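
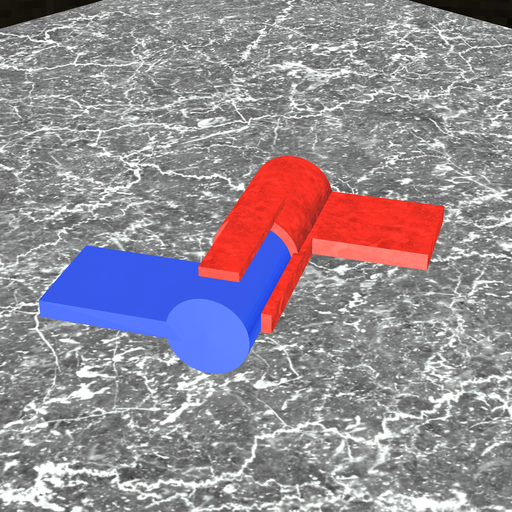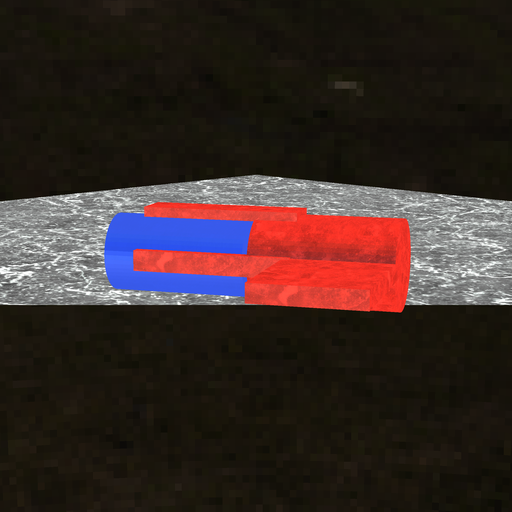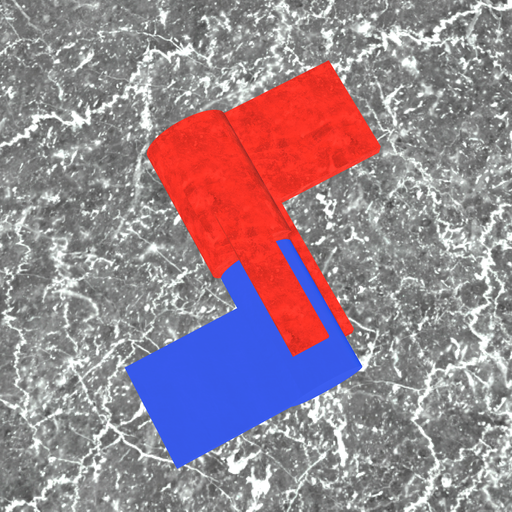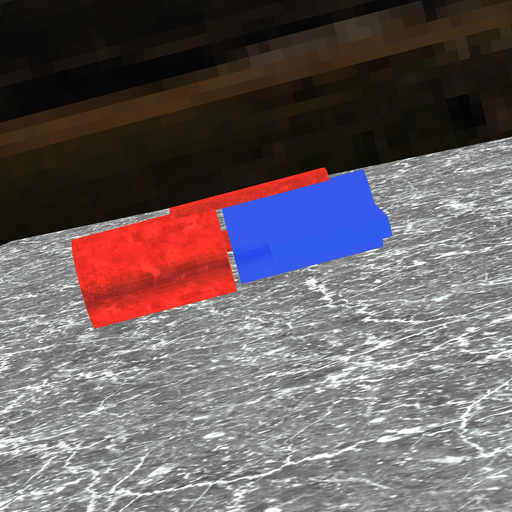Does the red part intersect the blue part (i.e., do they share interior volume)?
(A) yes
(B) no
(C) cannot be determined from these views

(B) no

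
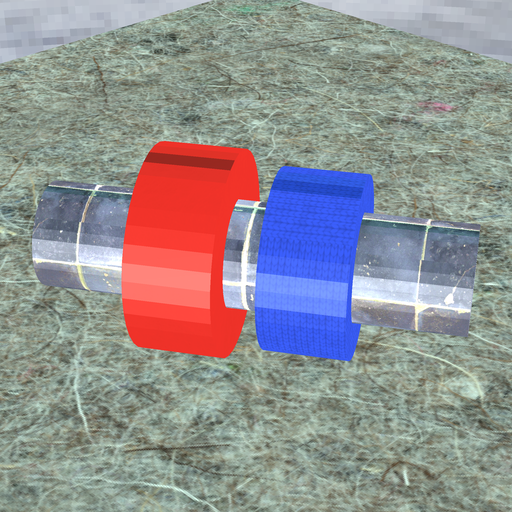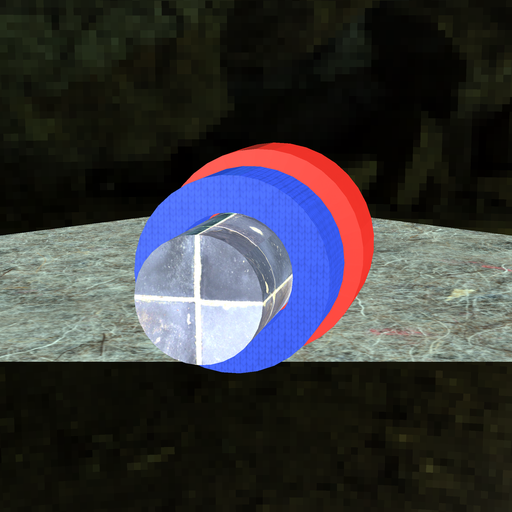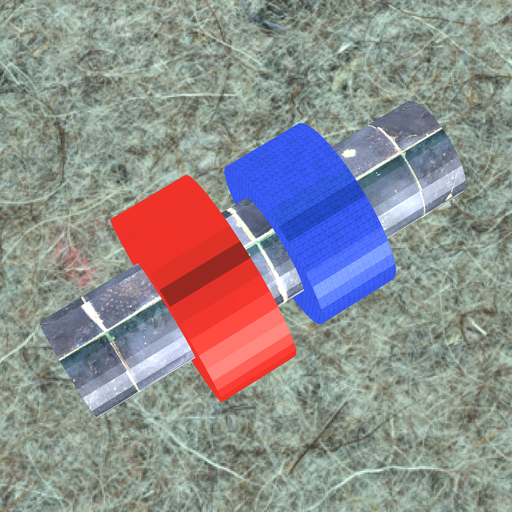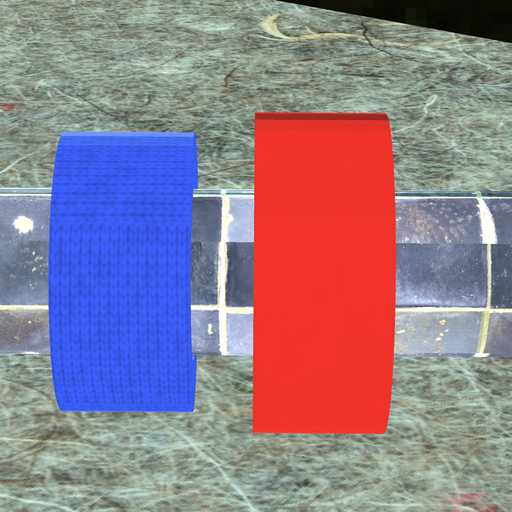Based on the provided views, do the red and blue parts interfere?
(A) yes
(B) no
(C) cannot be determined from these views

(B) no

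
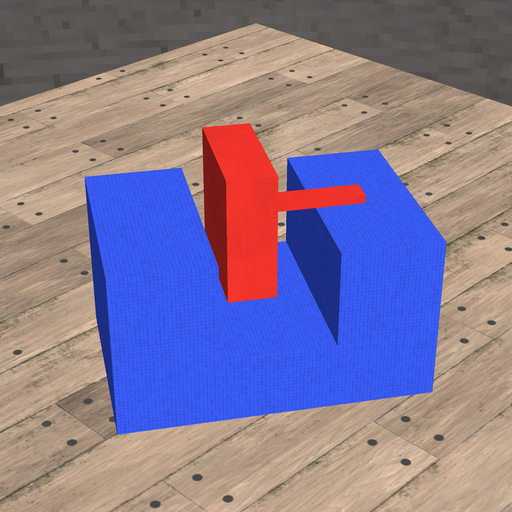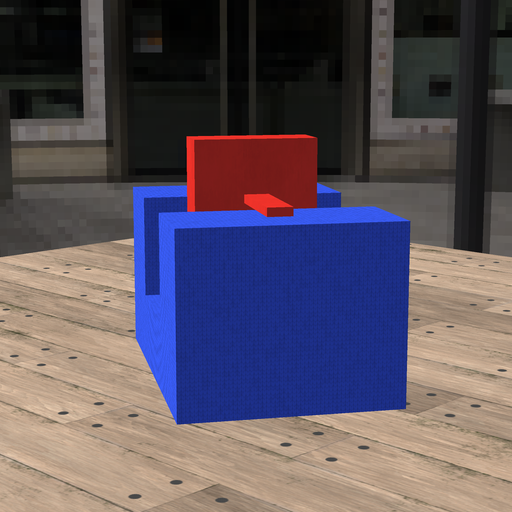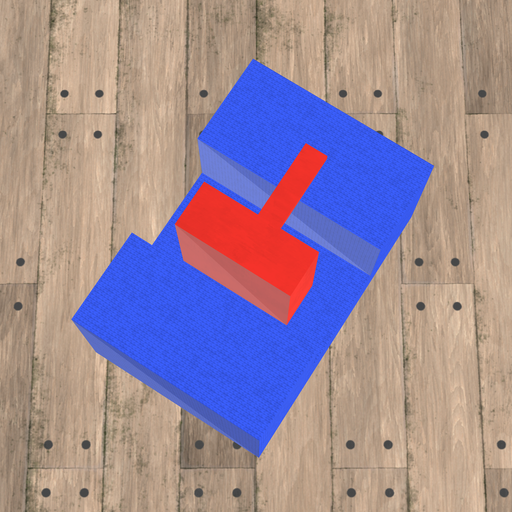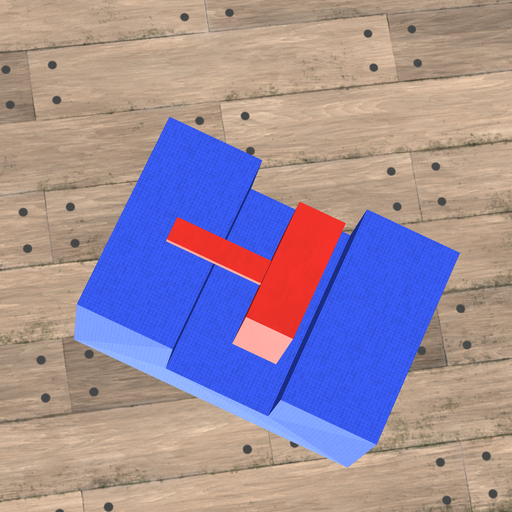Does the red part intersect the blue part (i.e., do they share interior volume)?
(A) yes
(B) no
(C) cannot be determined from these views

(B) no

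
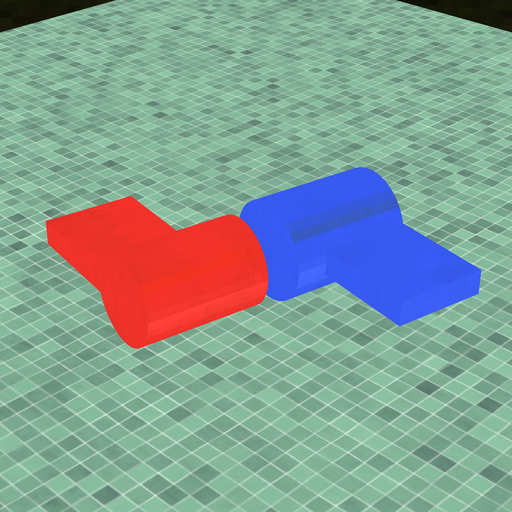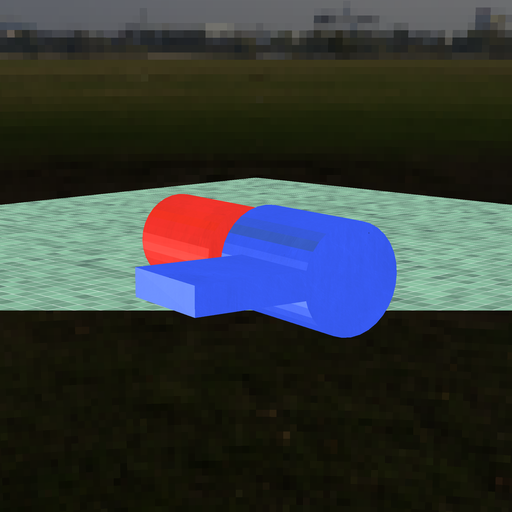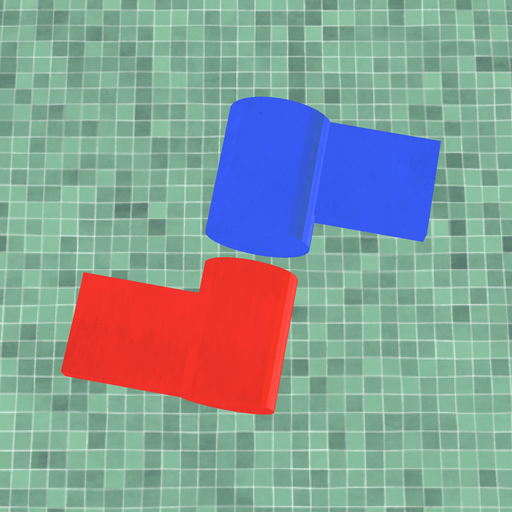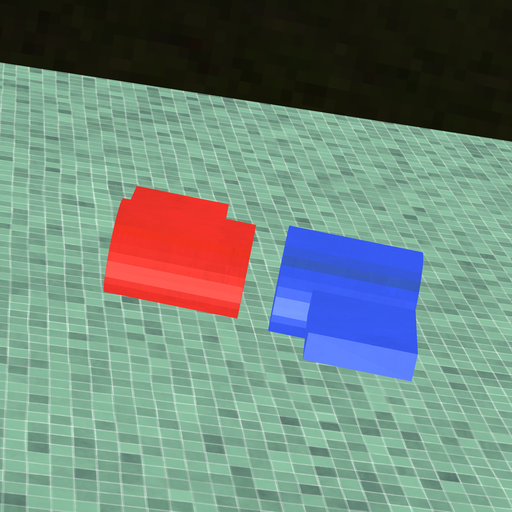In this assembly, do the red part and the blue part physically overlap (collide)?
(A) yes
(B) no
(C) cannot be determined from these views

(B) no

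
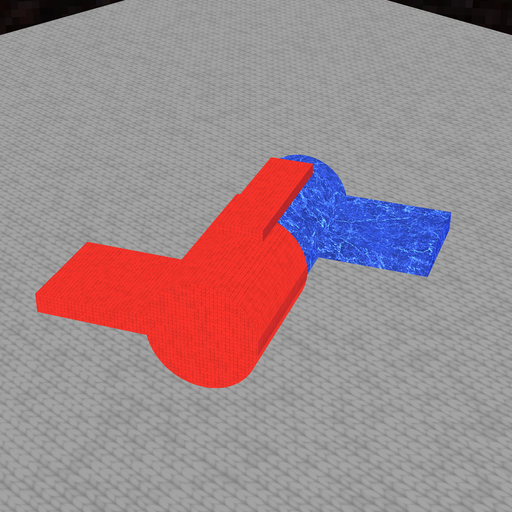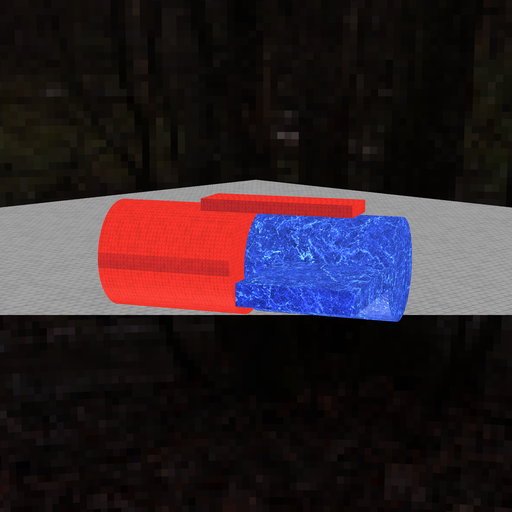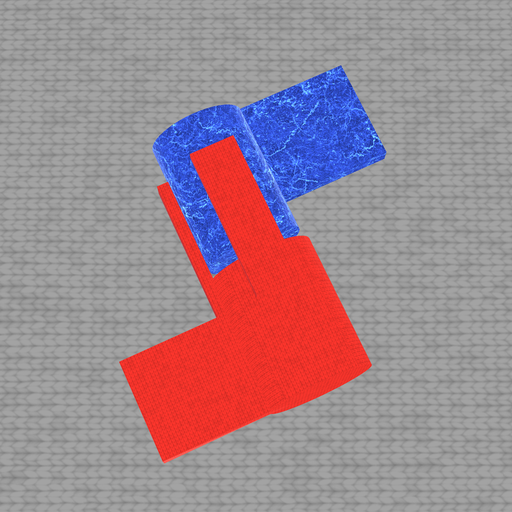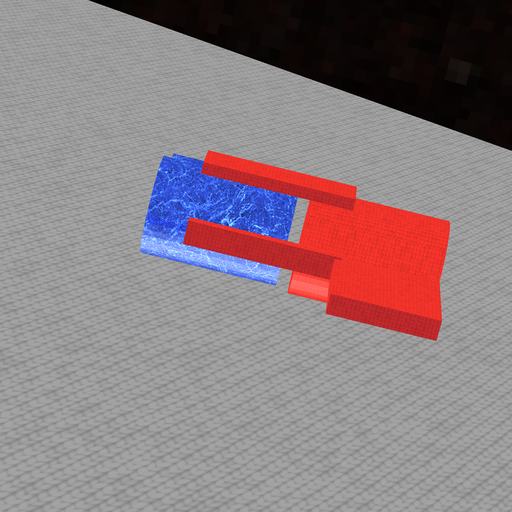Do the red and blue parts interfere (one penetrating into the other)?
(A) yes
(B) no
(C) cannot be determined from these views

(B) no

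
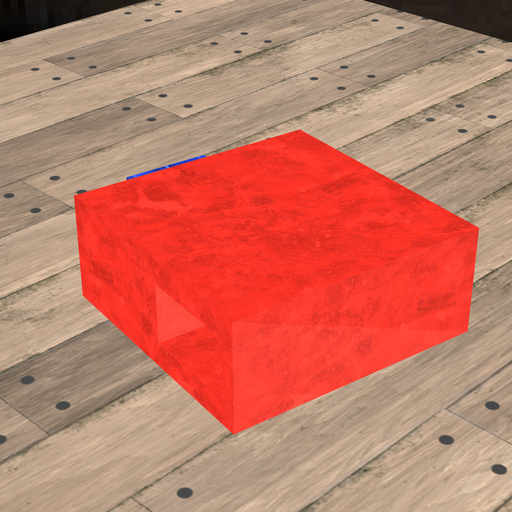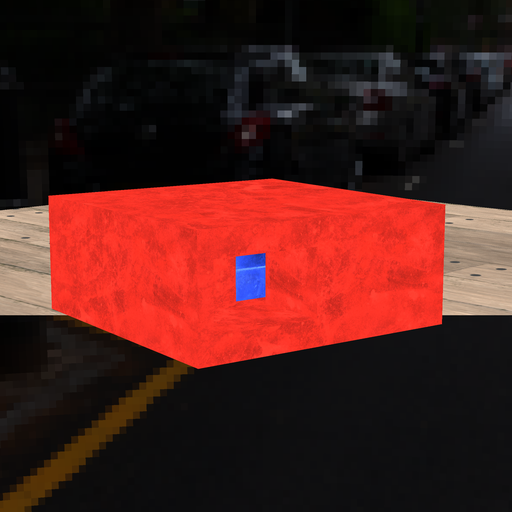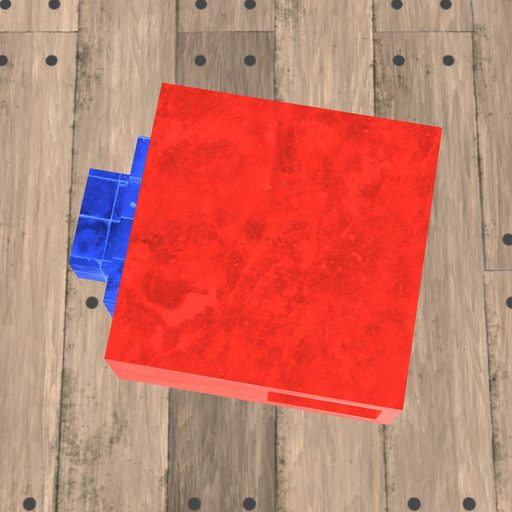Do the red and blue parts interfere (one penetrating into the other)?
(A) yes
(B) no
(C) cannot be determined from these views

(C) cannot be determined from these views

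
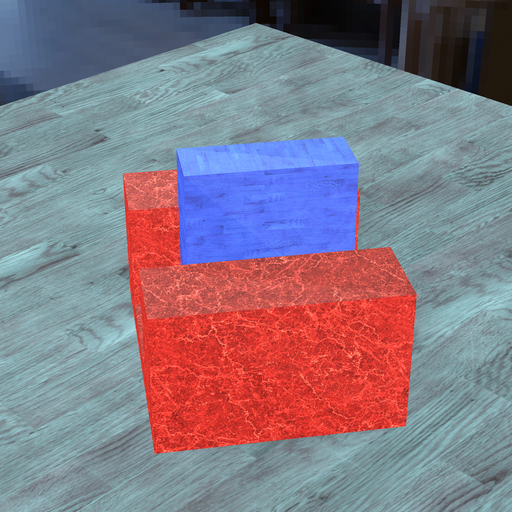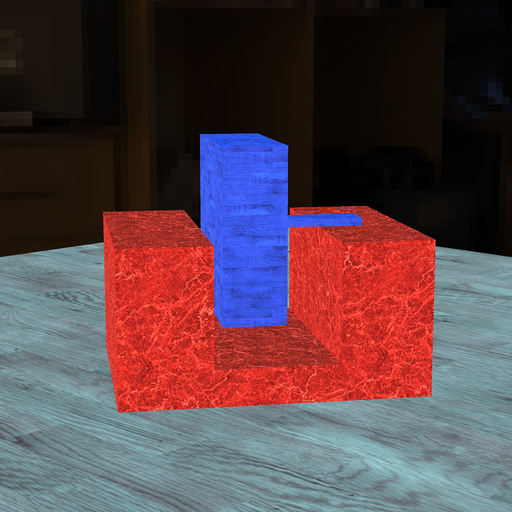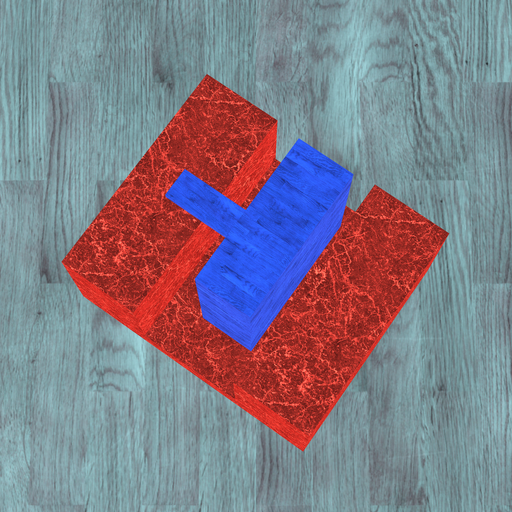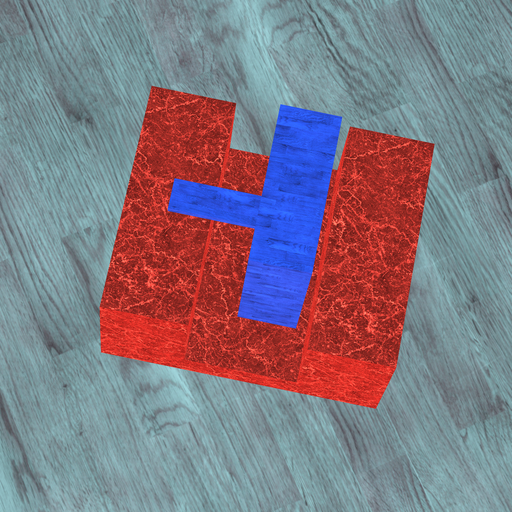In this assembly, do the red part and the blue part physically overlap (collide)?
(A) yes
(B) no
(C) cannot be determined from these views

(B) no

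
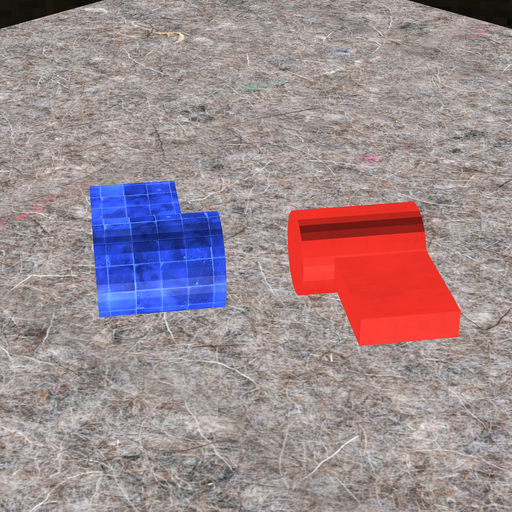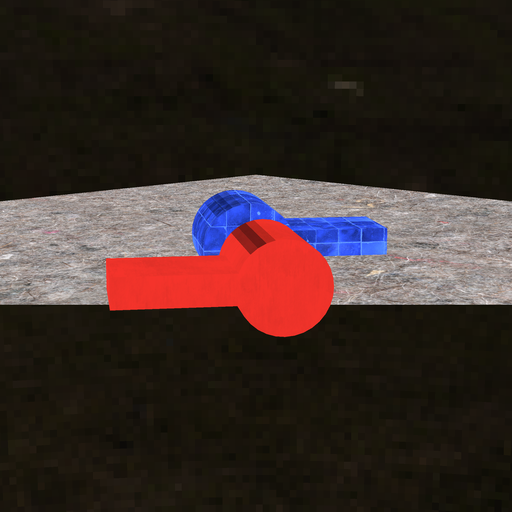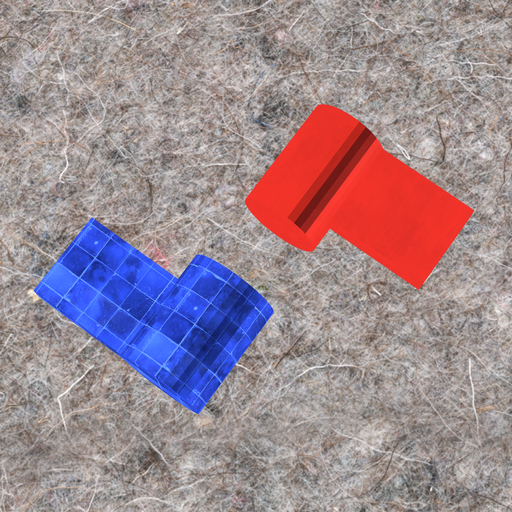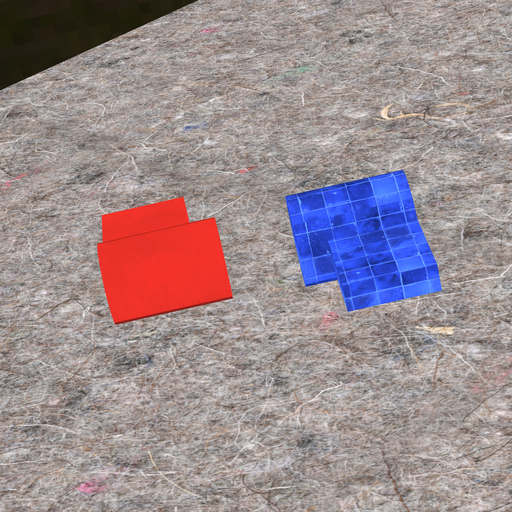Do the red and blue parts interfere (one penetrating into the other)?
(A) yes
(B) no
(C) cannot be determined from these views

(B) no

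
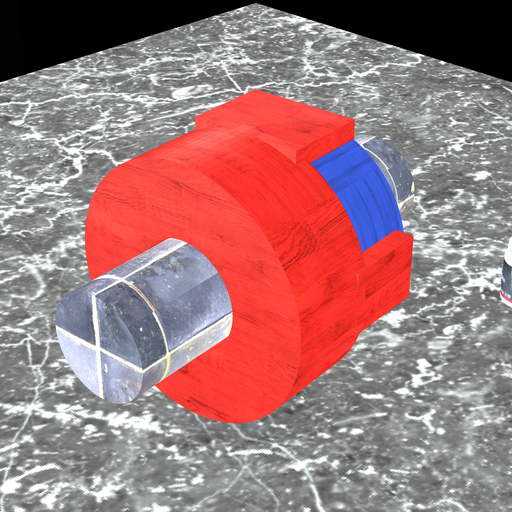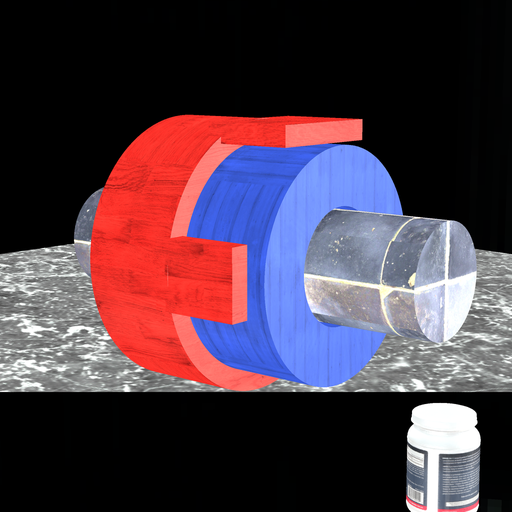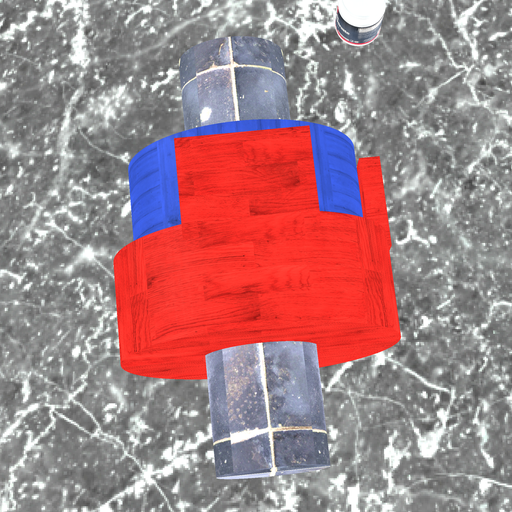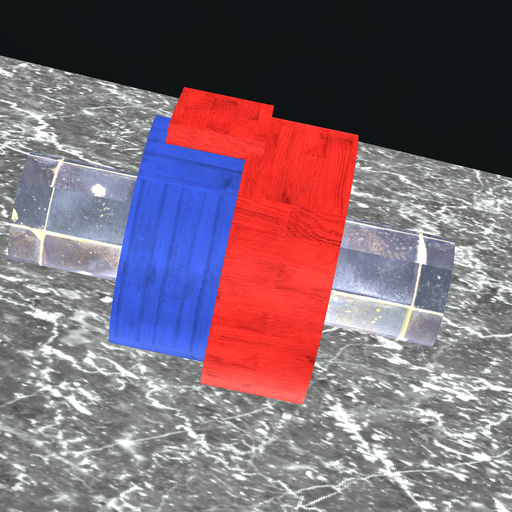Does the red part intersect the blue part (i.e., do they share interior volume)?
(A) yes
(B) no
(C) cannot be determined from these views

(A) yes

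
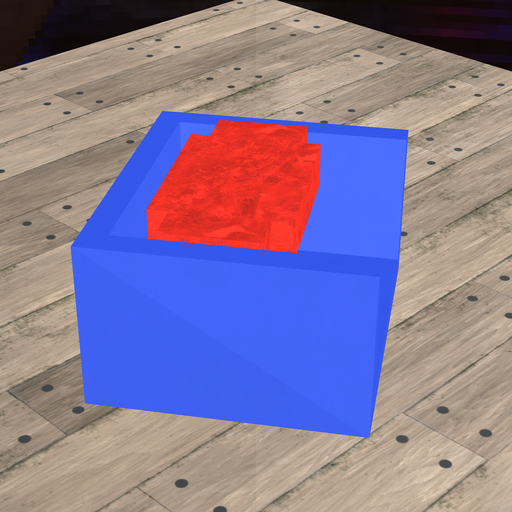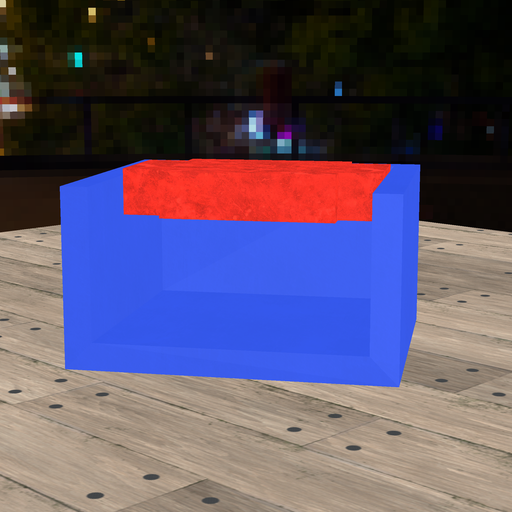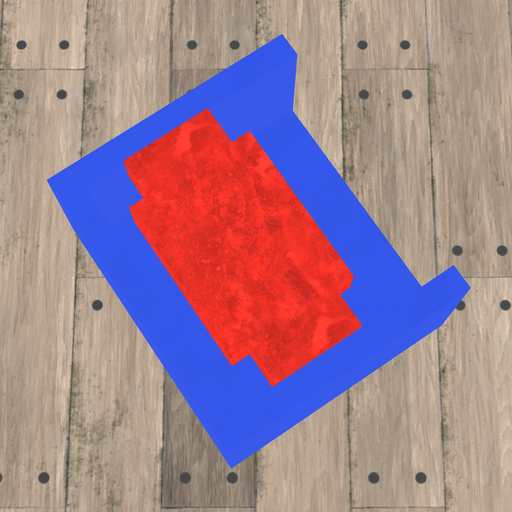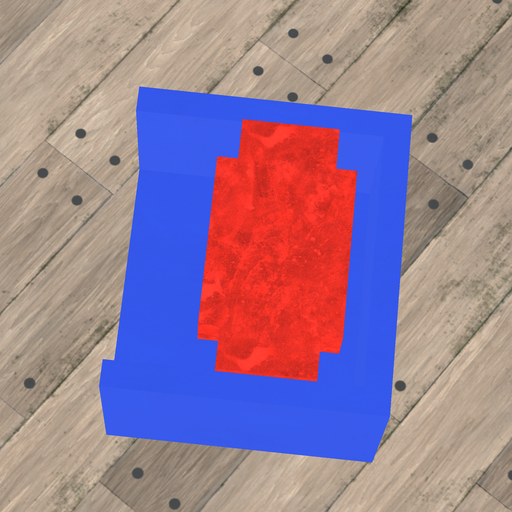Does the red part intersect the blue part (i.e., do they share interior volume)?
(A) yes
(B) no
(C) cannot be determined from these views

(B) no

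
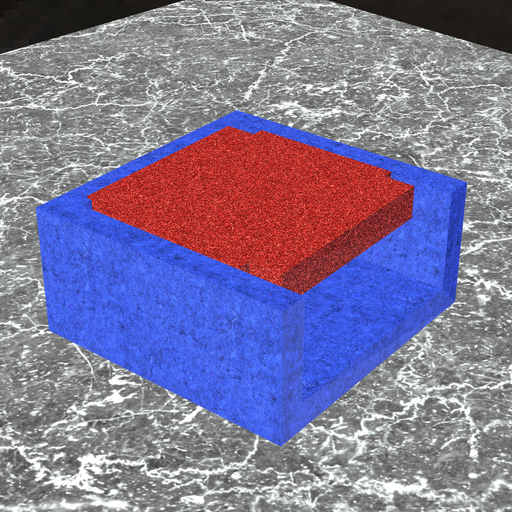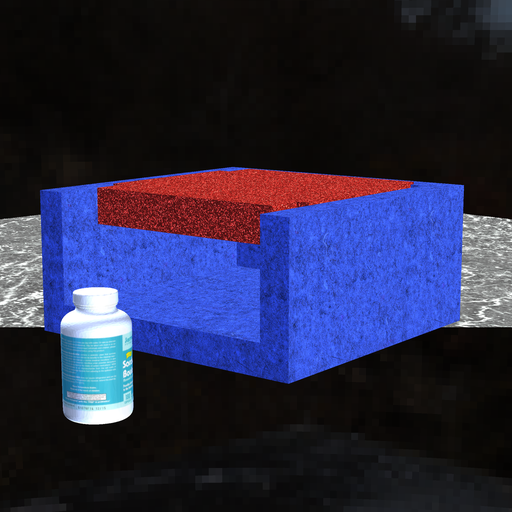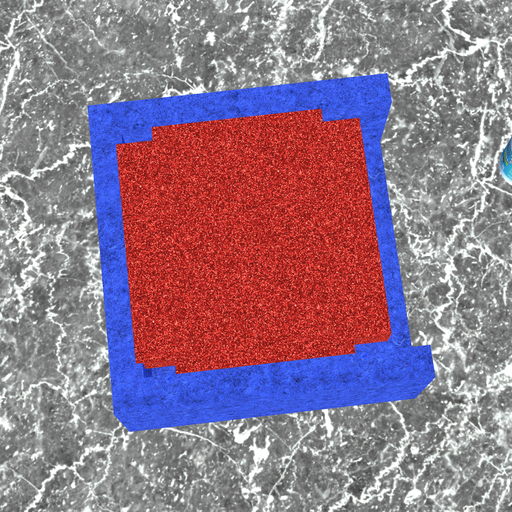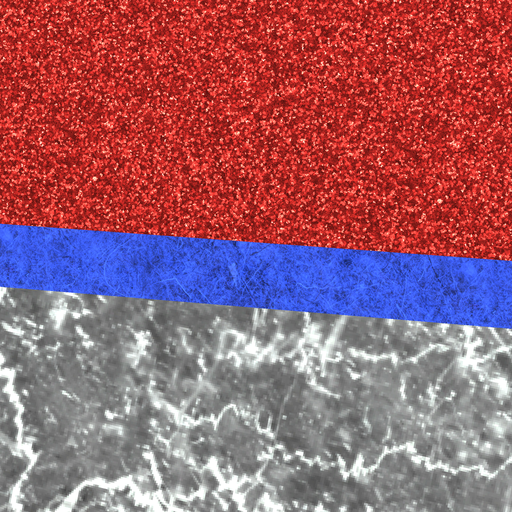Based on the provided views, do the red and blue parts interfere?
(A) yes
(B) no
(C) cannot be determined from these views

(A) yes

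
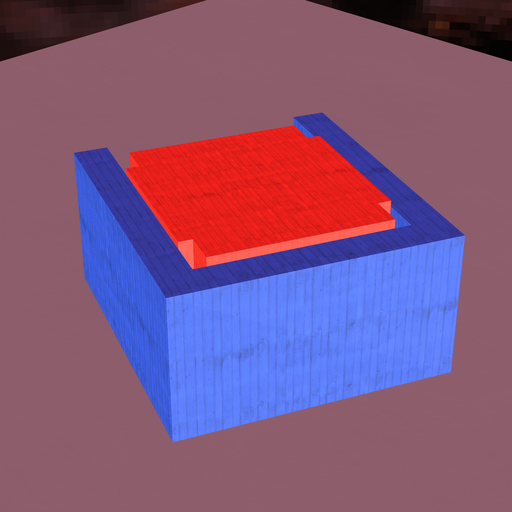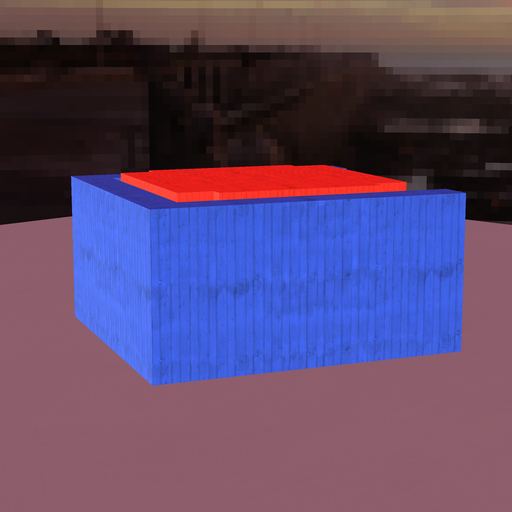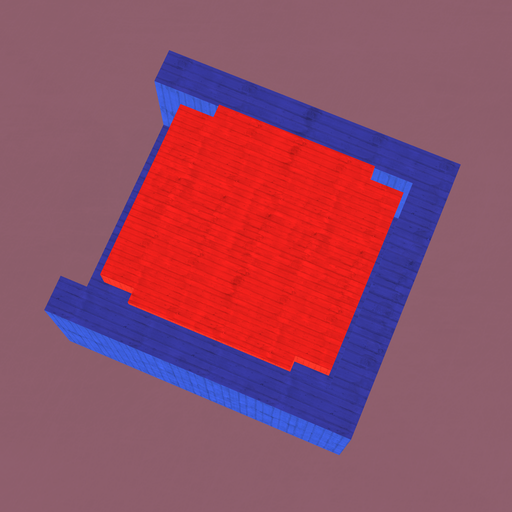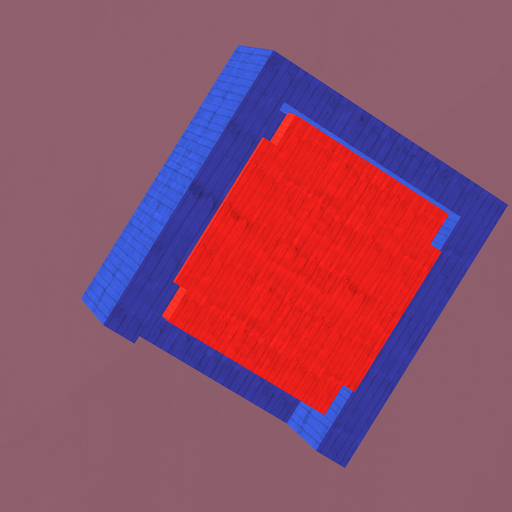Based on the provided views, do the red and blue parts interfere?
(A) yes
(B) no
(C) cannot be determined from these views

(B) no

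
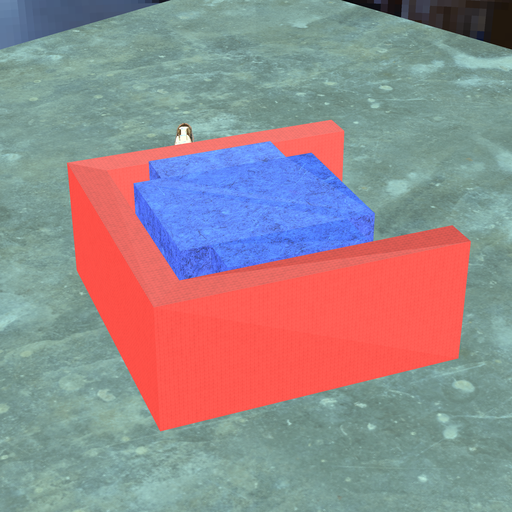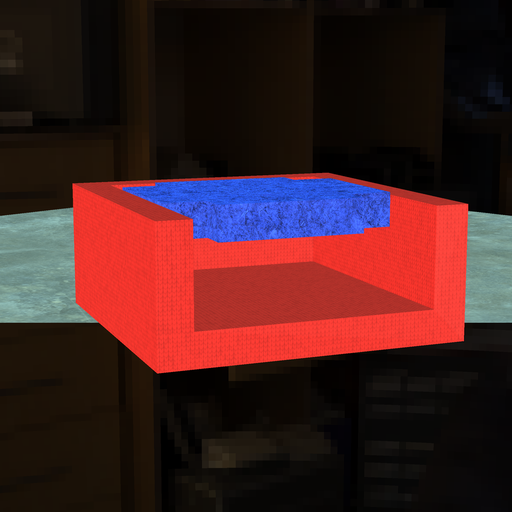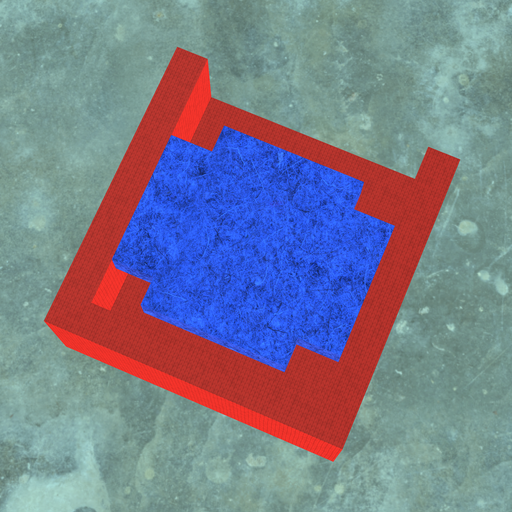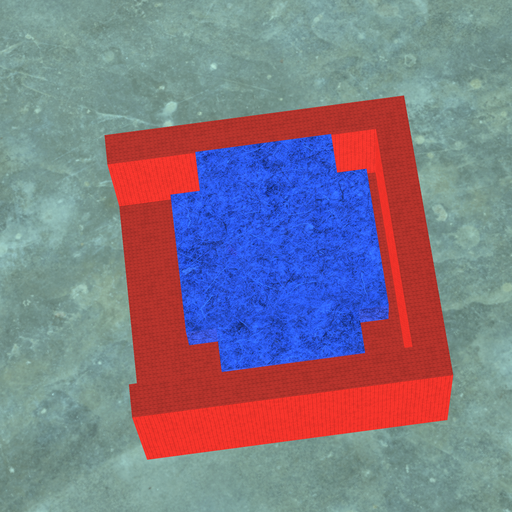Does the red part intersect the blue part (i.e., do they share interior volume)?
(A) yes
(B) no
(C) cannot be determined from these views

(B) no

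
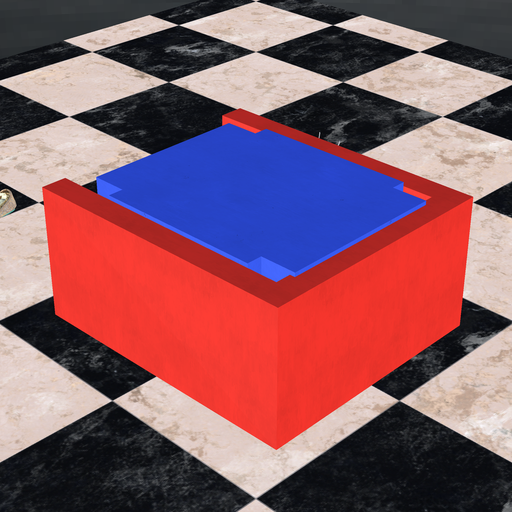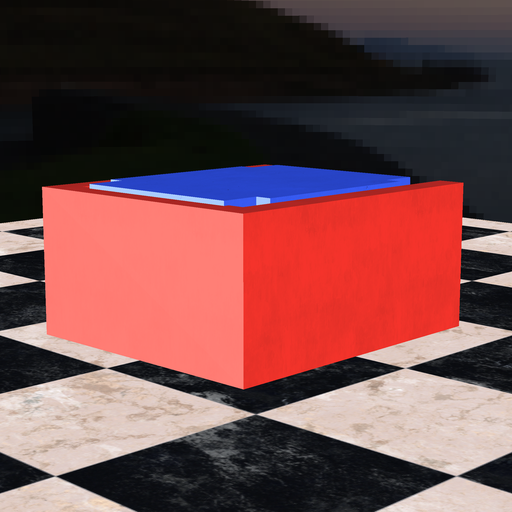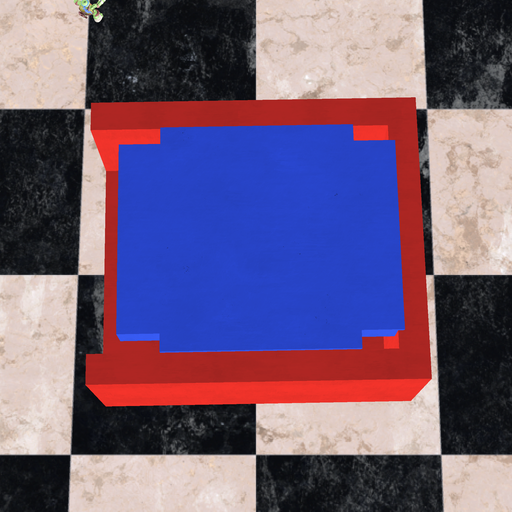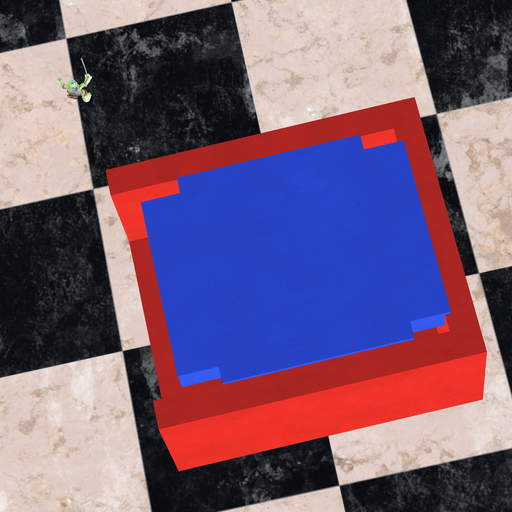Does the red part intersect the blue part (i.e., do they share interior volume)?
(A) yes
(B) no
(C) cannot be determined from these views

(A) yes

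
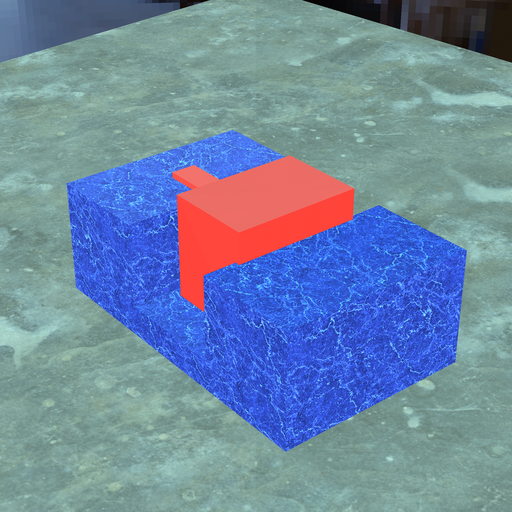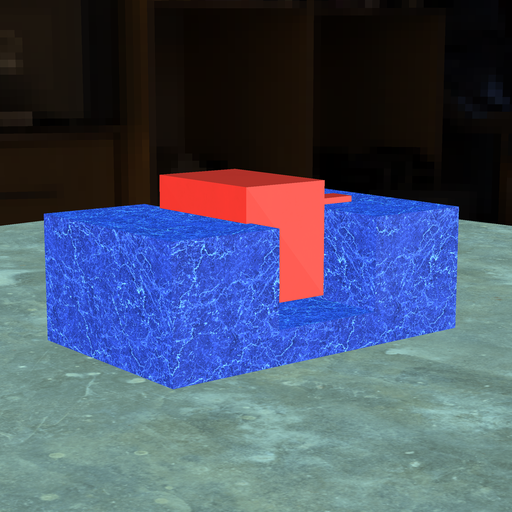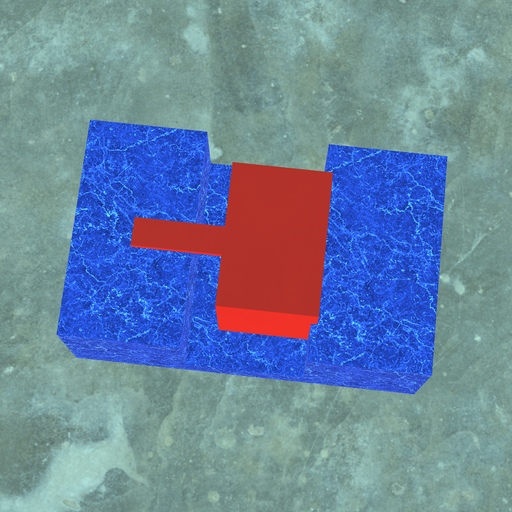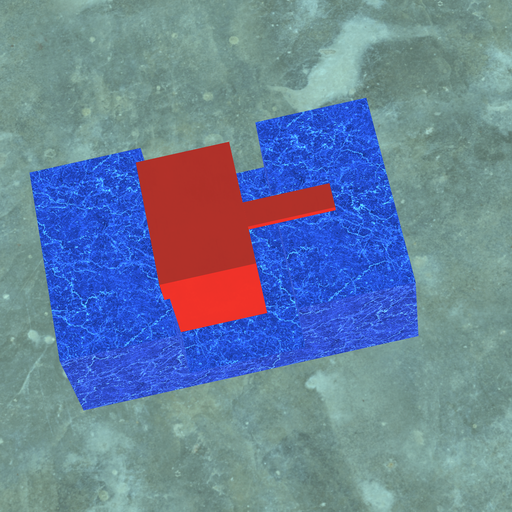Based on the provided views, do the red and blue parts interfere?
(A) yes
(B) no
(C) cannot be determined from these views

(A) yes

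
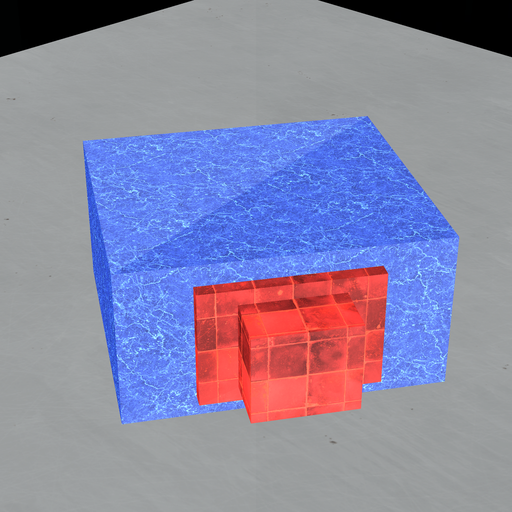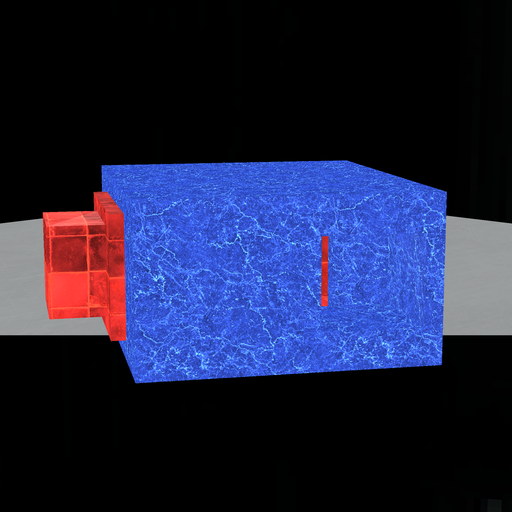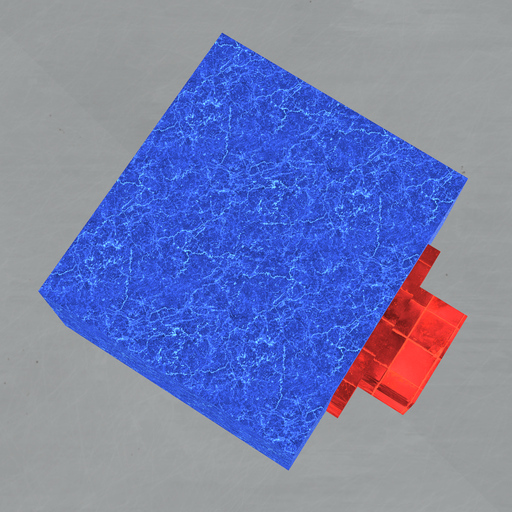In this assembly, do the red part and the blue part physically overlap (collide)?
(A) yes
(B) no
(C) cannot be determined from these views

(C) cannot be determined from these views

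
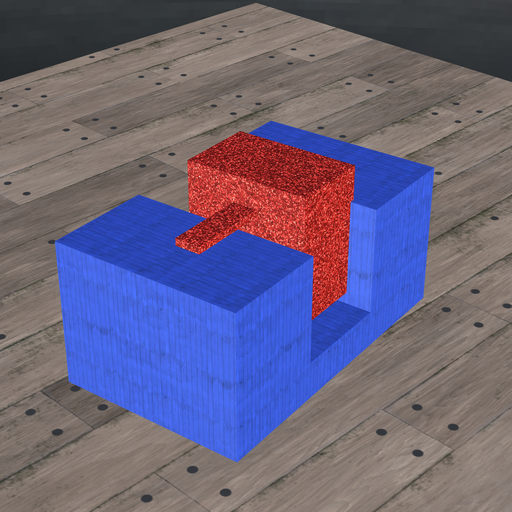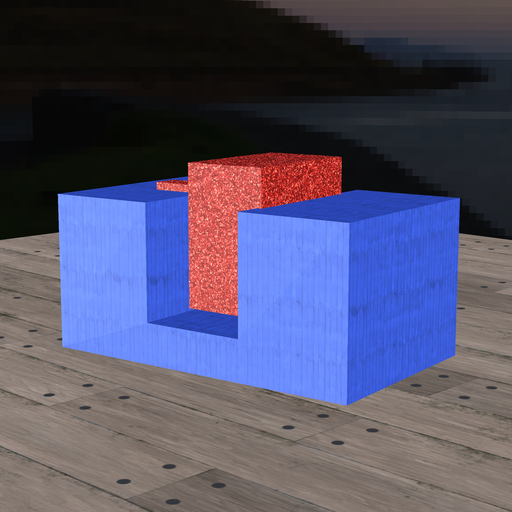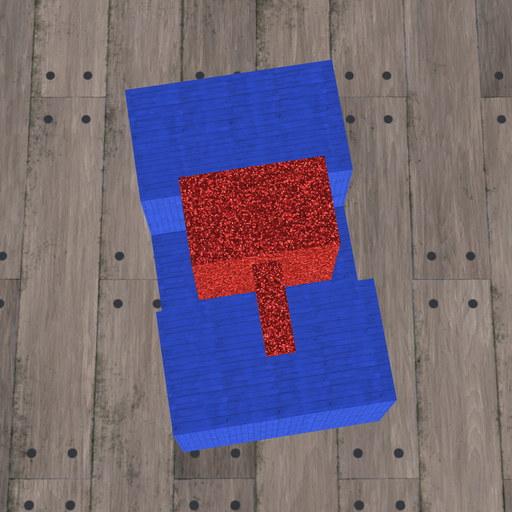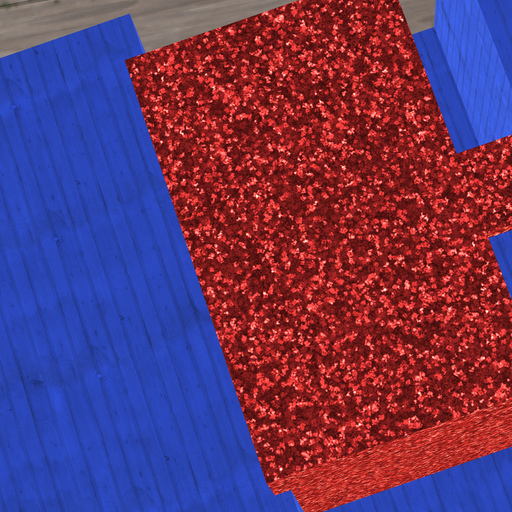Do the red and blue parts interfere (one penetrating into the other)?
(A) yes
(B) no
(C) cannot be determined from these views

(A) yes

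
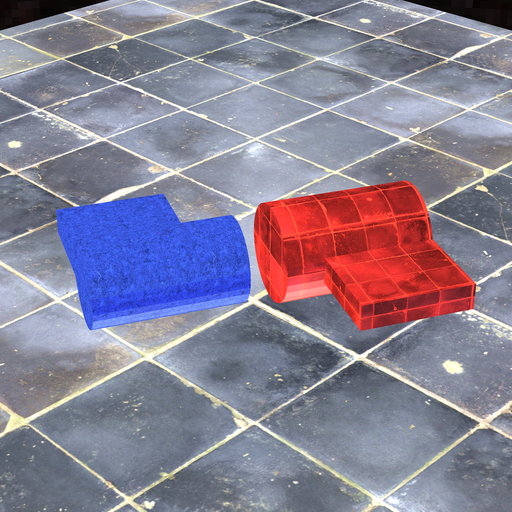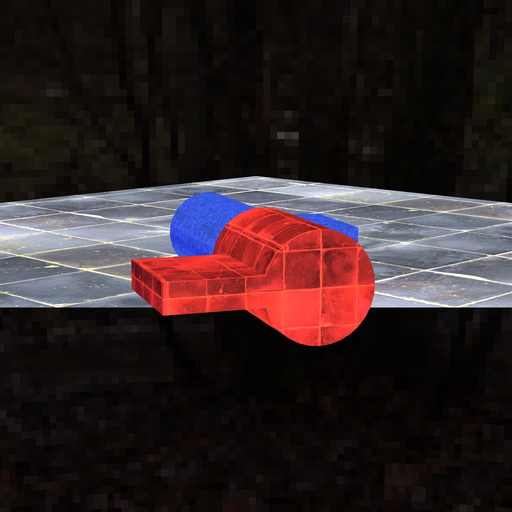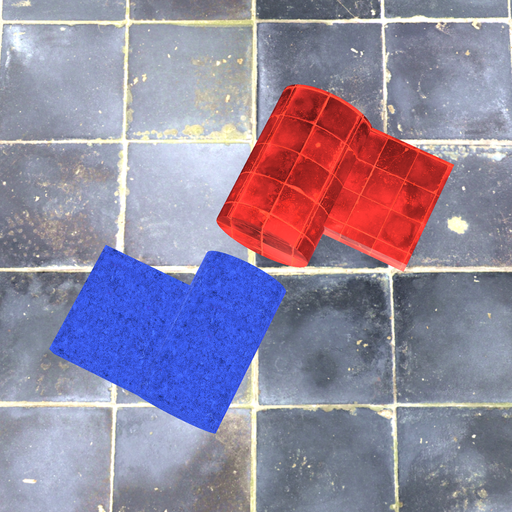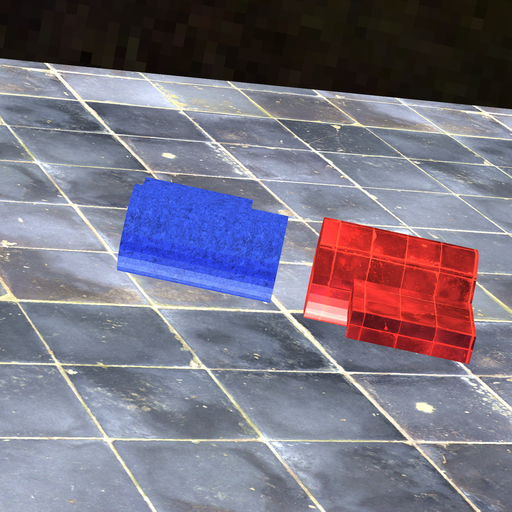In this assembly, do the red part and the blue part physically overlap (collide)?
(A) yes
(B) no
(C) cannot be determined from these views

(B) no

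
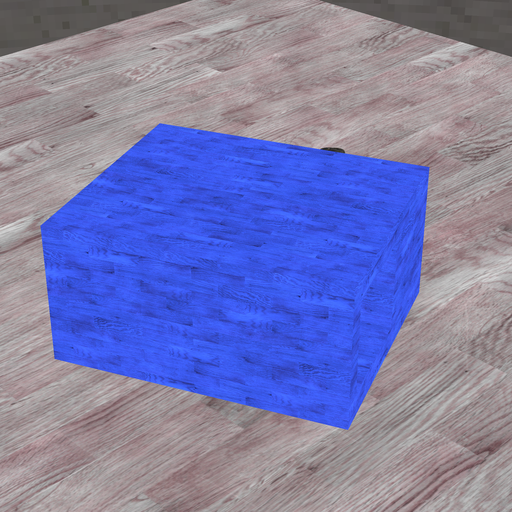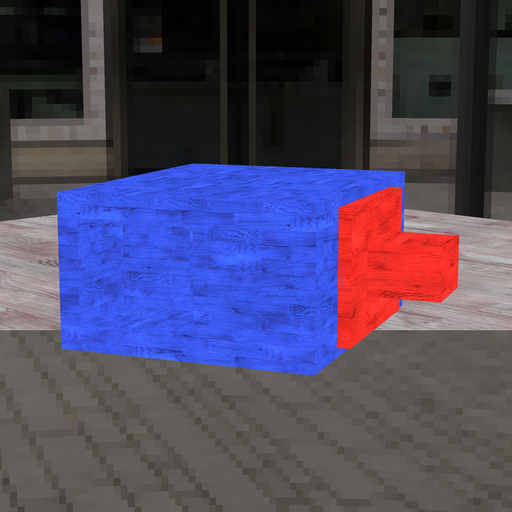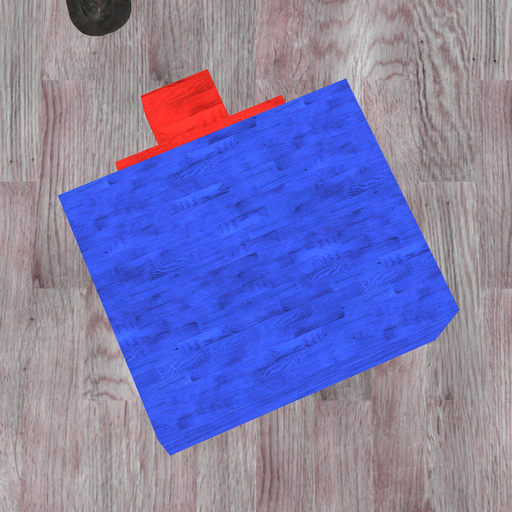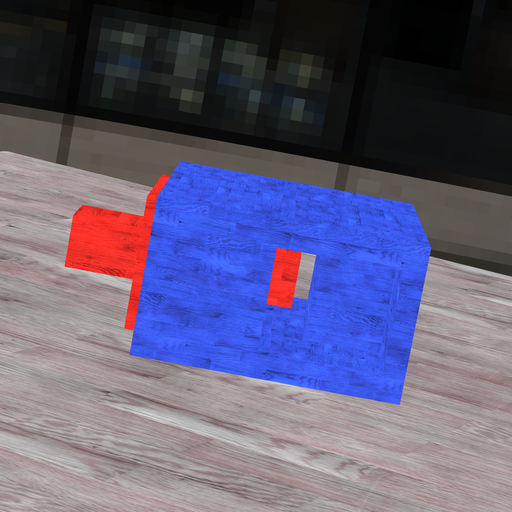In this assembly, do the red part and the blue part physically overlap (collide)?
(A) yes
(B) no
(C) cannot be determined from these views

(B) no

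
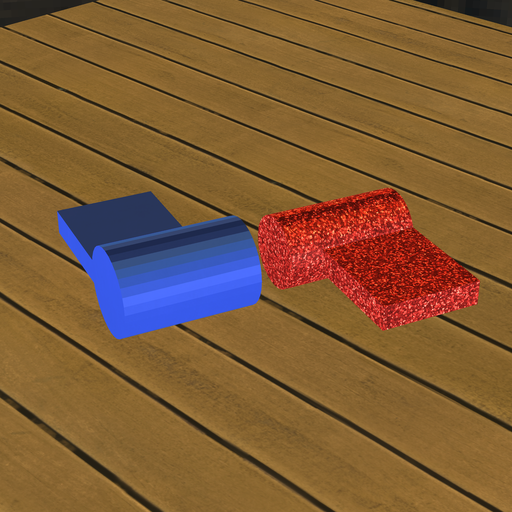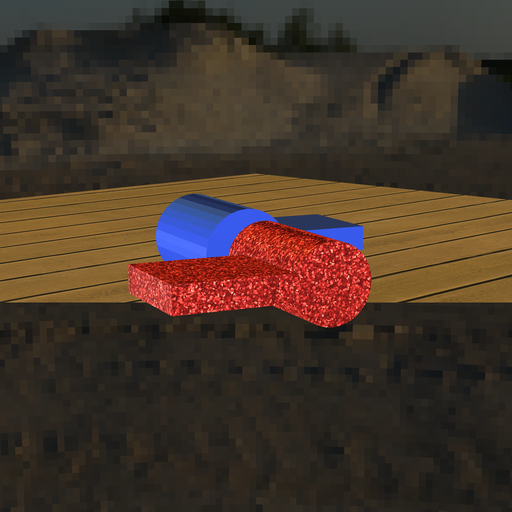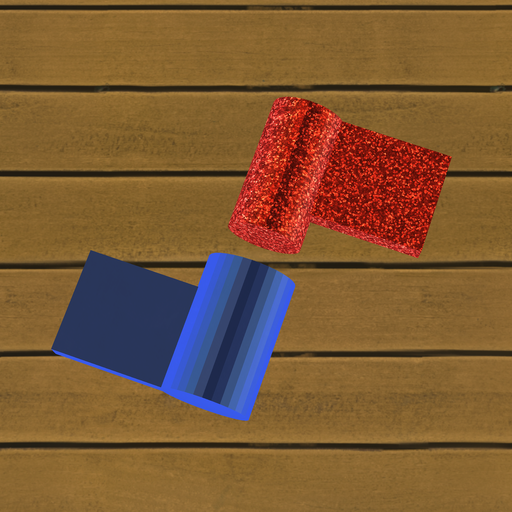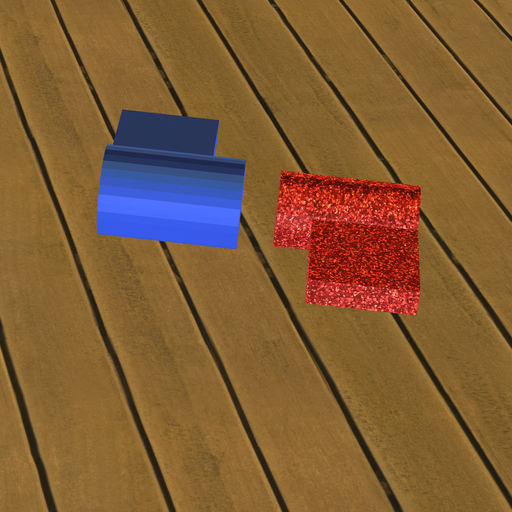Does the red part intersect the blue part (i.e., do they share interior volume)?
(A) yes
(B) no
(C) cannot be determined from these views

(B) no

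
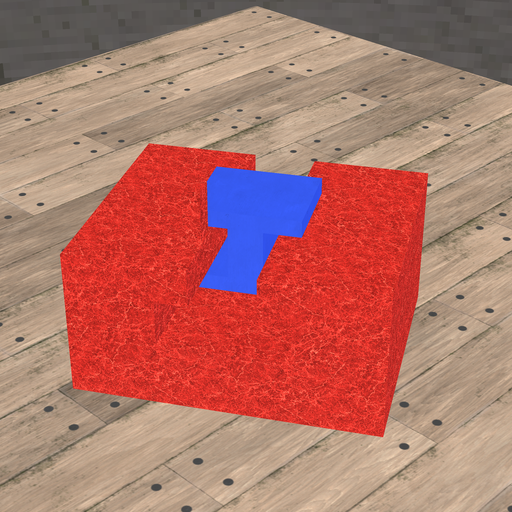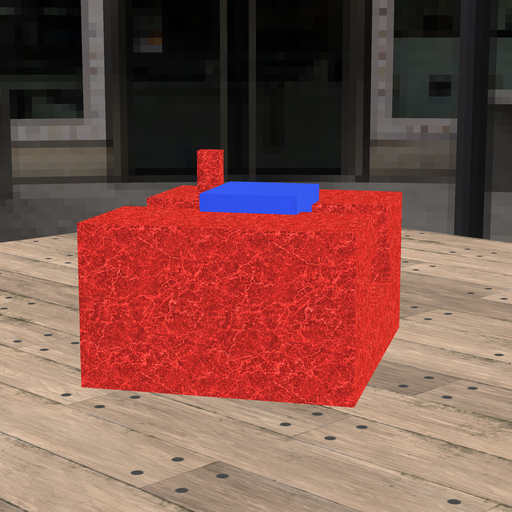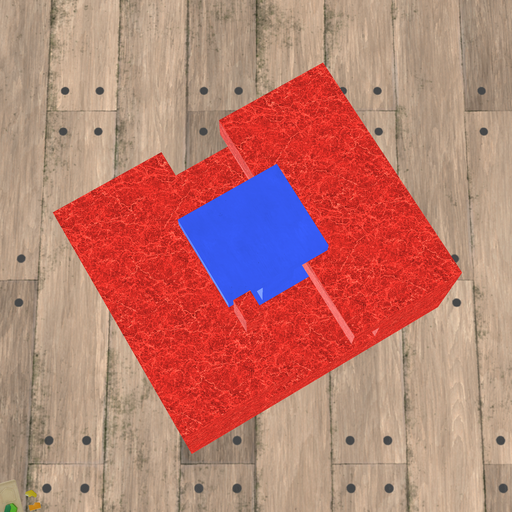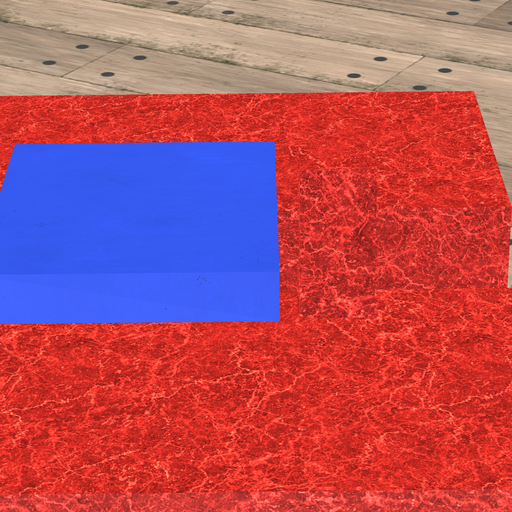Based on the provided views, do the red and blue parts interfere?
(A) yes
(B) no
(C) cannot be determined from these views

(B) no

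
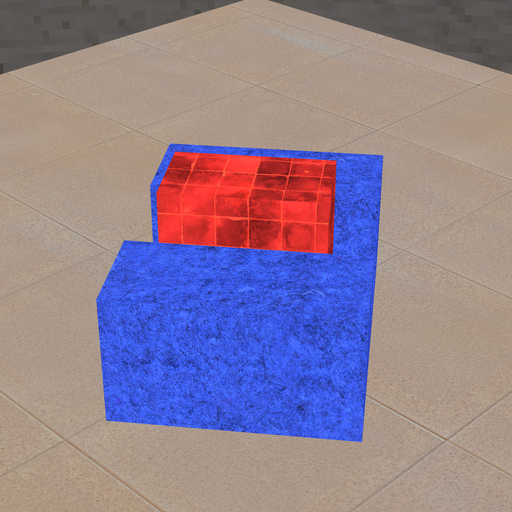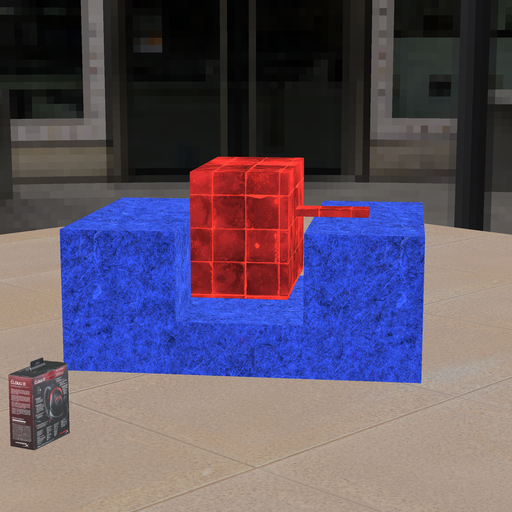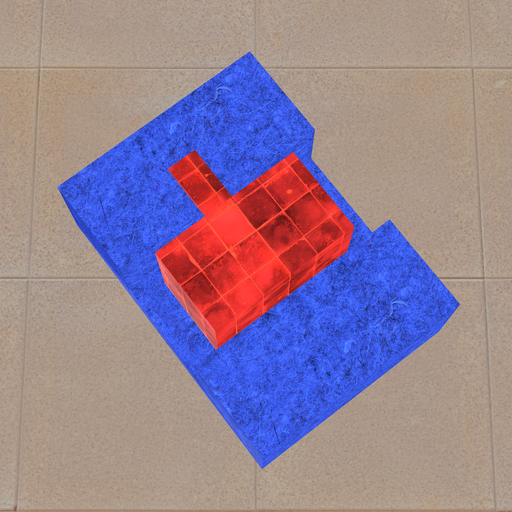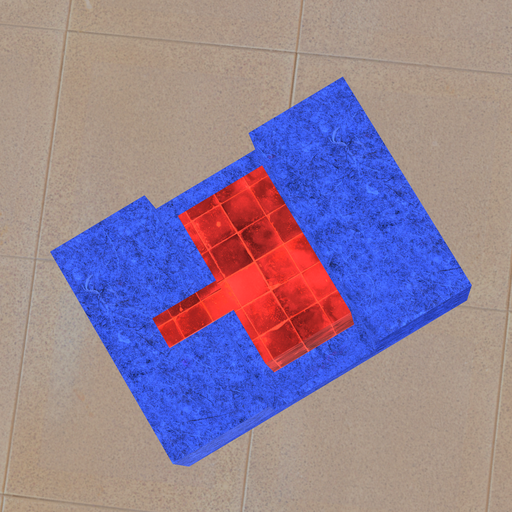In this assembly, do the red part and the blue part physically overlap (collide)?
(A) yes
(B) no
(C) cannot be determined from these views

(B) no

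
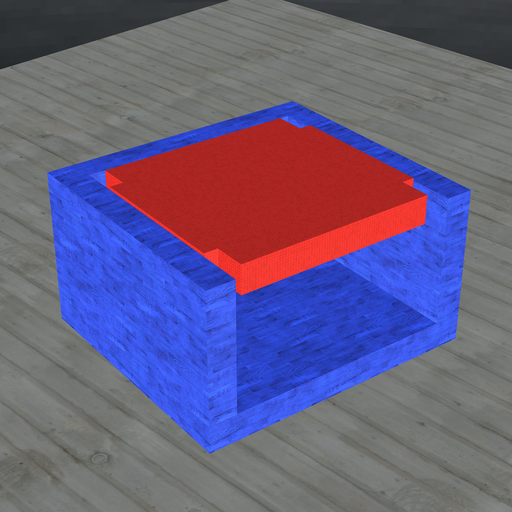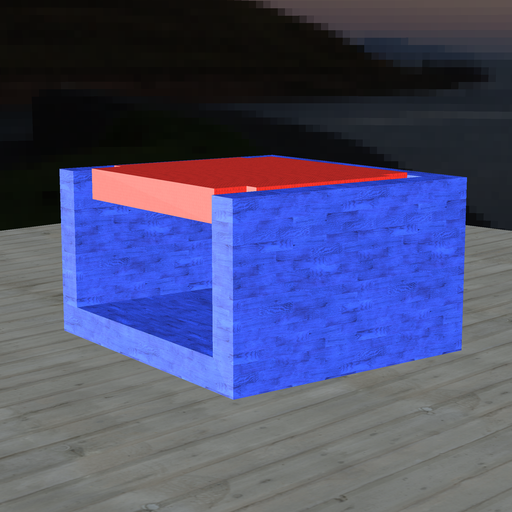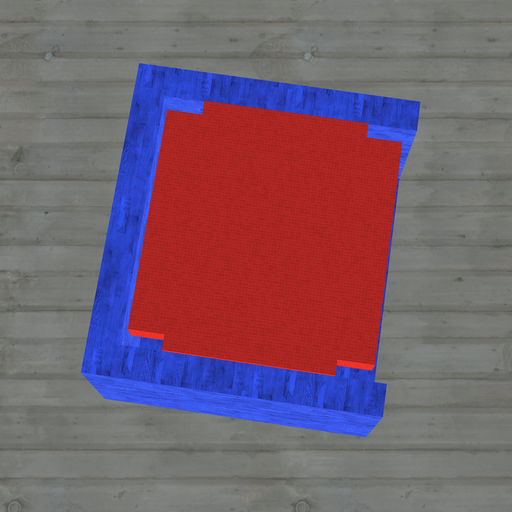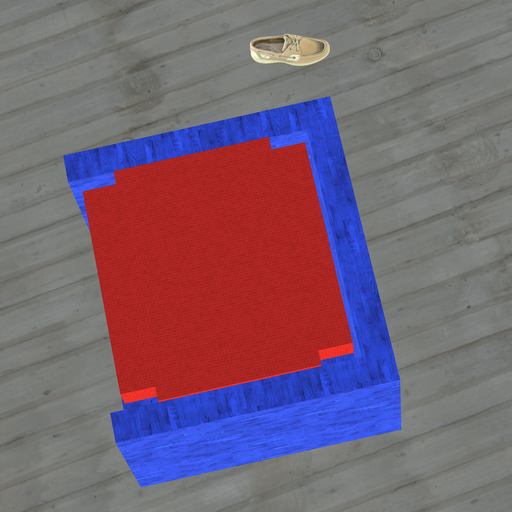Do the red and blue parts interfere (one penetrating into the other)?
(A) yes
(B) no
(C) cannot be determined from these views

(B) no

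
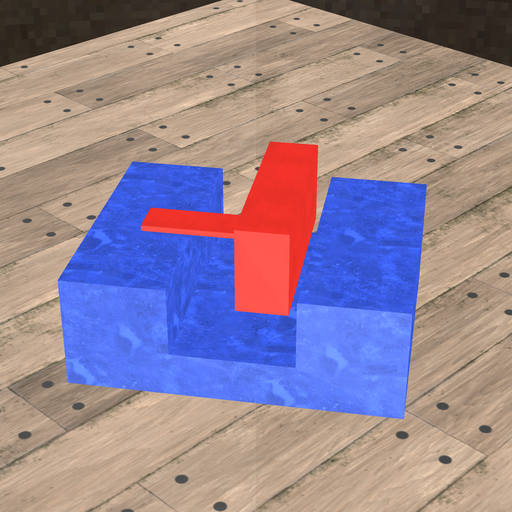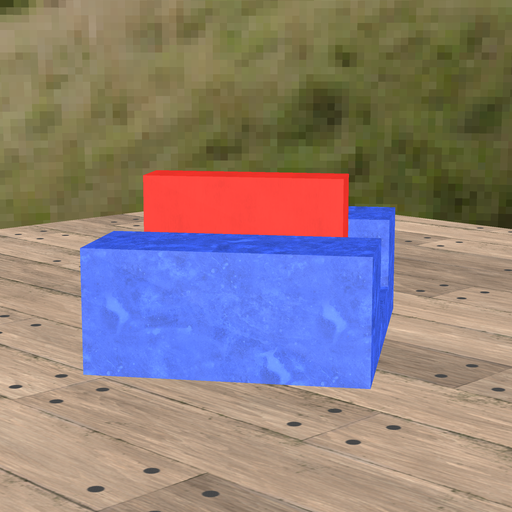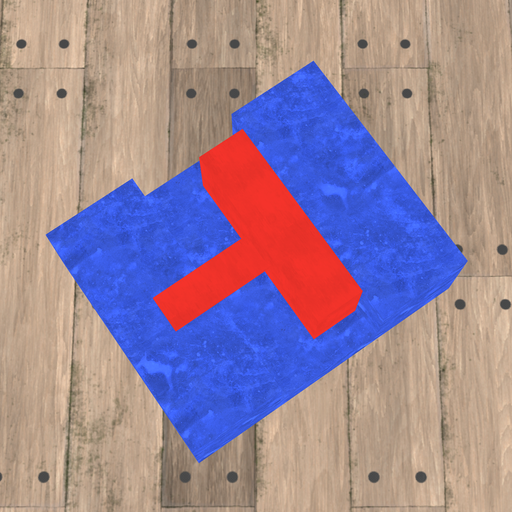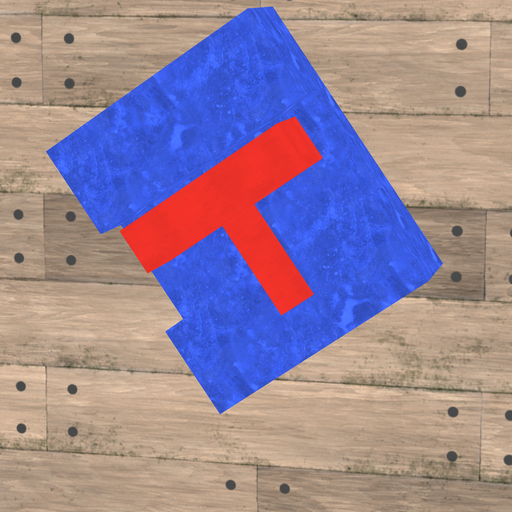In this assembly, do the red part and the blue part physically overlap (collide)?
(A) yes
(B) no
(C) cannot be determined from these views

(B) no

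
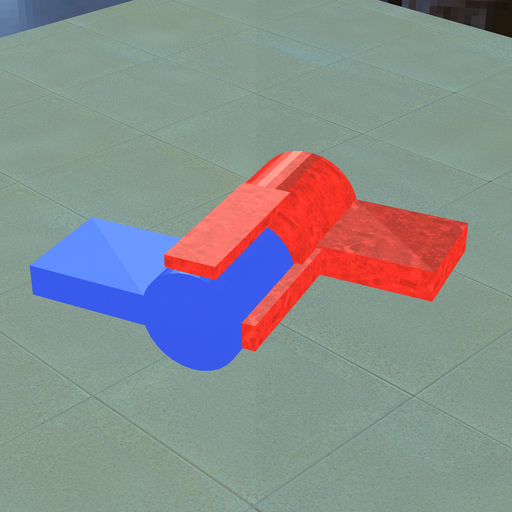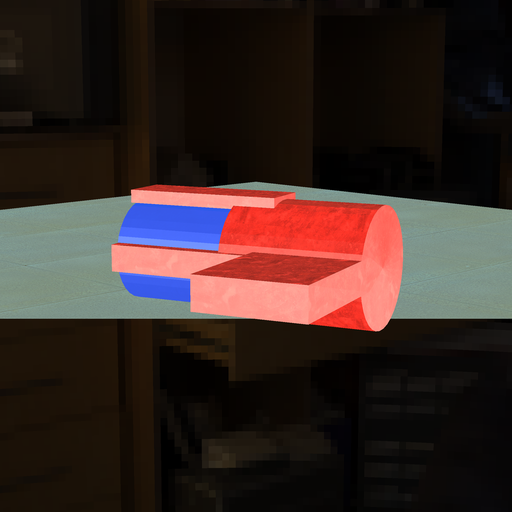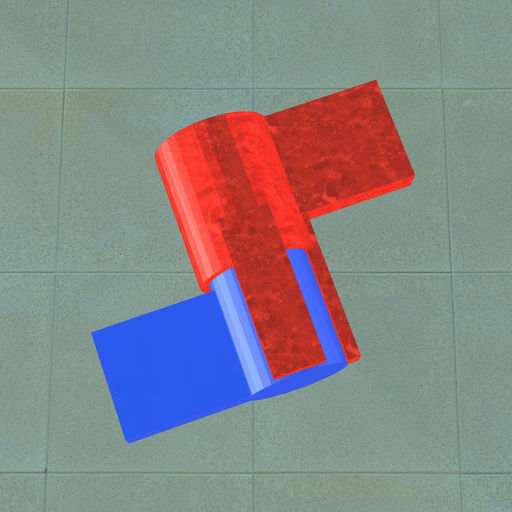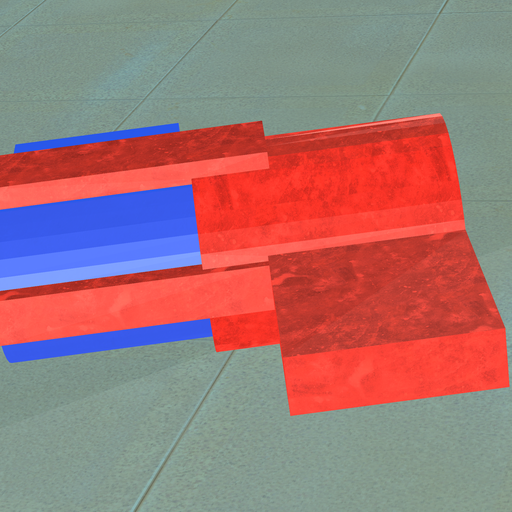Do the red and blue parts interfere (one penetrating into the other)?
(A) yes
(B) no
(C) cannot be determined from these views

(A) yes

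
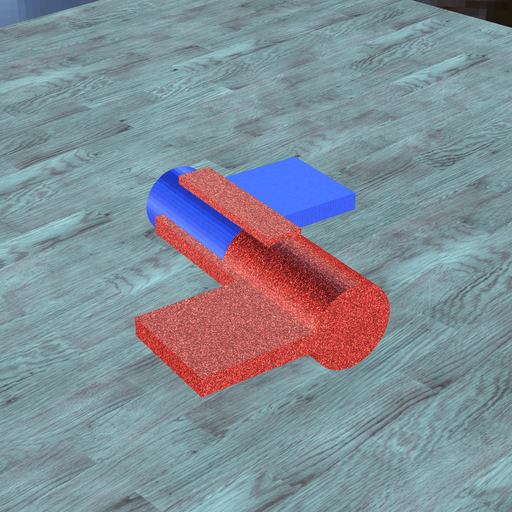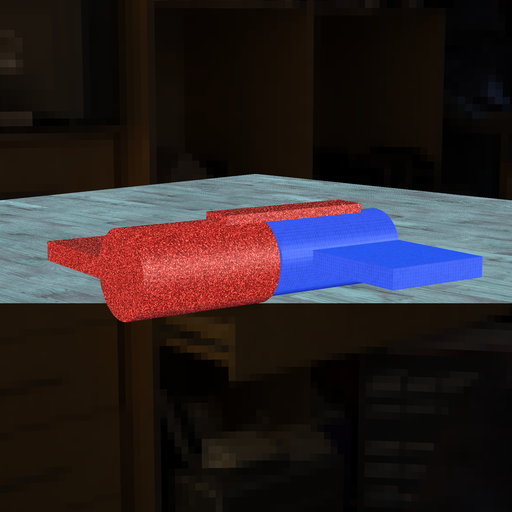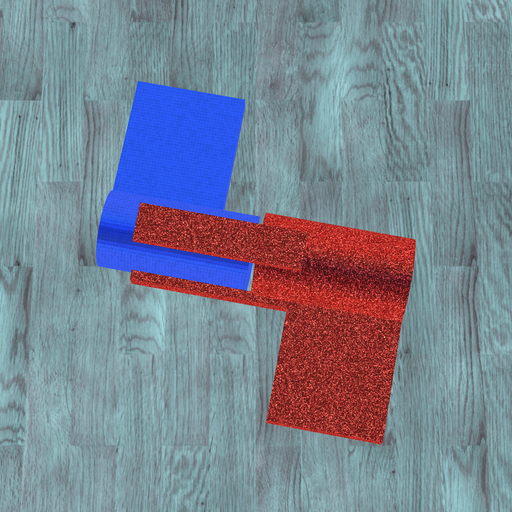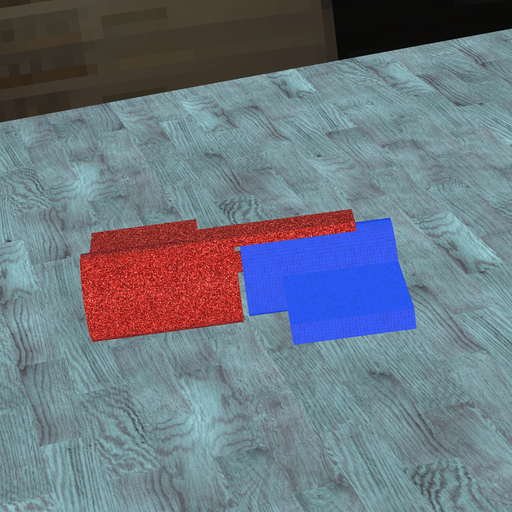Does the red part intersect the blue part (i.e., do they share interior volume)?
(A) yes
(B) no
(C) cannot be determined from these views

(B) no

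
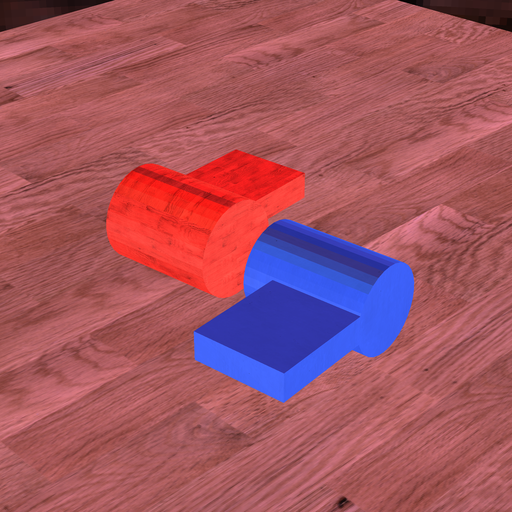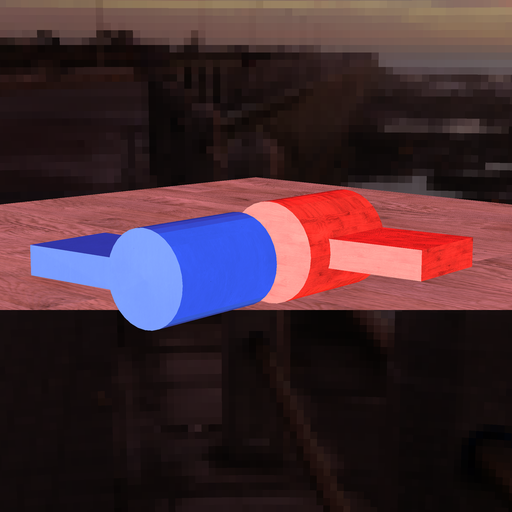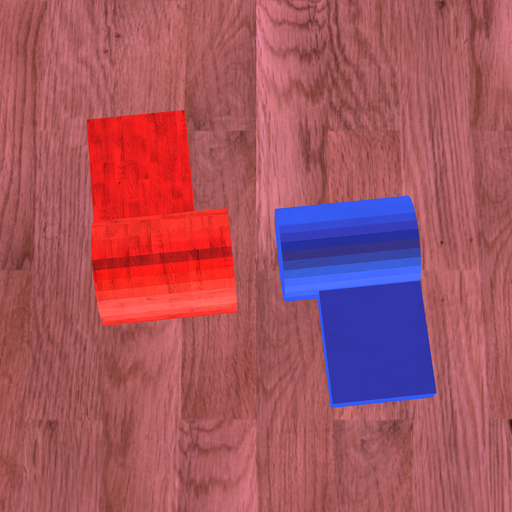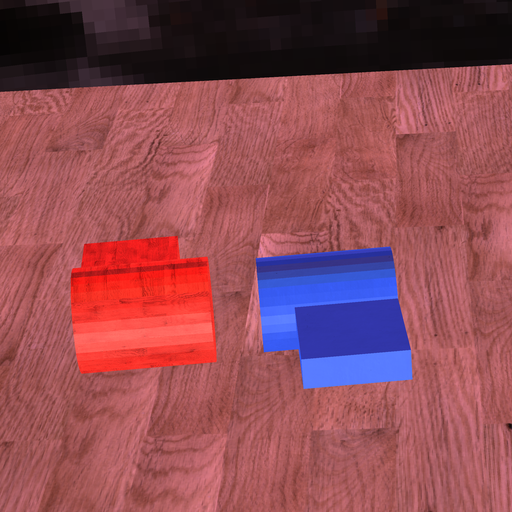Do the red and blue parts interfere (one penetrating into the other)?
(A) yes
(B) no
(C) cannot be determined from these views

(B) no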